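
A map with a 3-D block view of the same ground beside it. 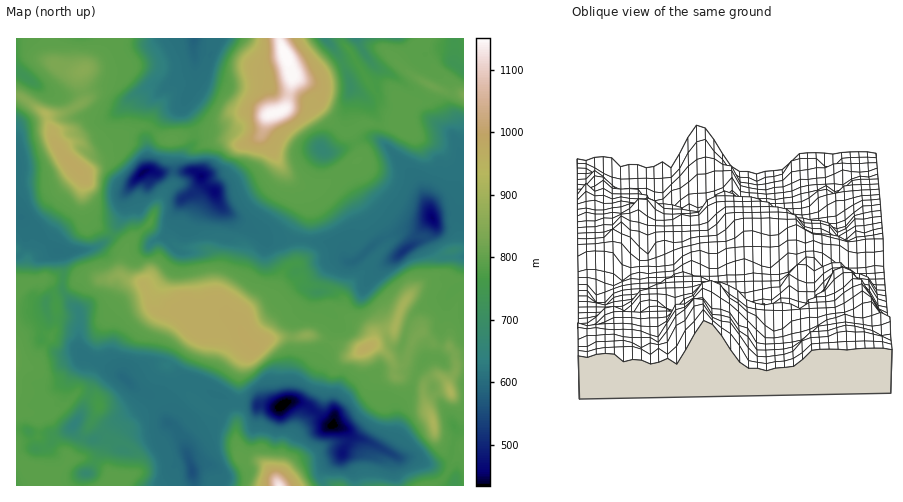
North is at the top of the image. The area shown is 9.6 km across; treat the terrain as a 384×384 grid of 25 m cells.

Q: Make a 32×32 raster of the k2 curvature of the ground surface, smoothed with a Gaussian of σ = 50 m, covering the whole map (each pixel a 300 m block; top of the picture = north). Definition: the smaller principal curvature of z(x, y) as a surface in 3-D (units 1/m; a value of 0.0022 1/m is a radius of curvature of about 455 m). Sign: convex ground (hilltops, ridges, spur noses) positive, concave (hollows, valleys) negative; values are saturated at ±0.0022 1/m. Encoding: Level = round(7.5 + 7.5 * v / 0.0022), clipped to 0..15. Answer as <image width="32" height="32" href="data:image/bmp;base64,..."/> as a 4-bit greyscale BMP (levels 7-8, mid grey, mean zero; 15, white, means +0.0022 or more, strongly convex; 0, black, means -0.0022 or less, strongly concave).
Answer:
<image width="32" height="32" href="data:image/bmp;base64,Qk12AgAAAAAAAHYAAAAoAAAAIAAAACAAAAABAAQAAAAAAAACAAATCwAAEwsAABAAAAAAAAAAAAAAABEREQAiIiIAMzMzAERERABVVVUAZmZmAHd3dwCIiIgAmZmZAKqqqgC7u7sAzMzMAN3d3QDu7u4A////AHd2AniFVzdgJYVgRDMhZ2OHd1KHh0g3NUV2U0N3dDA2ZFl1VFRmVxlkNmVRZRQjZ2ZDI2dldncZFCJSMxR1KDZXcxdHdmZ3RTY2hEFjMWc2d3gXhWd3d3QwEiEUSIZYBGd3doR3d3diNDAnQmd2RTVndnU2d3diF2FlNFR3Z0VjaGU1d3dhJVWFJGh0IlZVNmdDVEMiJVVXiDVnZLdEdmd2hSZVhkSId4iSdWNYIndmd2YYh0R3h3d1NEV3RlRnd3dGFXZJiHd3lFd3d0ZHJnd2QVVkV3h3iFJ3Y2kEZmV3d4KGdXlDV4M3h2ZkQUZmd1Rjl2cnNVVGhGZ0RXcUh3Y0QgFWUIATdkNGhHdXQDMiZ3NCB3AGZURndCR3dnYVVnY0iGJoF3d2d2NFNXd3UxdyZ2dTJTV3QnM2iIVWeHBXRYRDI3NBNwg2h3iHZGdiZzZTmSIDeVImOGV3d3c3Znc1F4k0AAAAQUNFZneJVWZ3JUdCWEJDZDY0gmMliCI0VxWHVHhxqFdId1MyVWIGqFYmlVV4dmdnREQjQld1eIZFRWI2ZXdBFlhLiDcWhndzY3QkdnJEVlJVZEYXYWV4d2ViZmZ3NGdyYlYWZIBHhmd2FneIZ4R3dESHKIRwdDZ2dIeHd2eFZ2YnlFhGIlF3d1R3Zmd3Q2dXJENmRAgZhYd1"/>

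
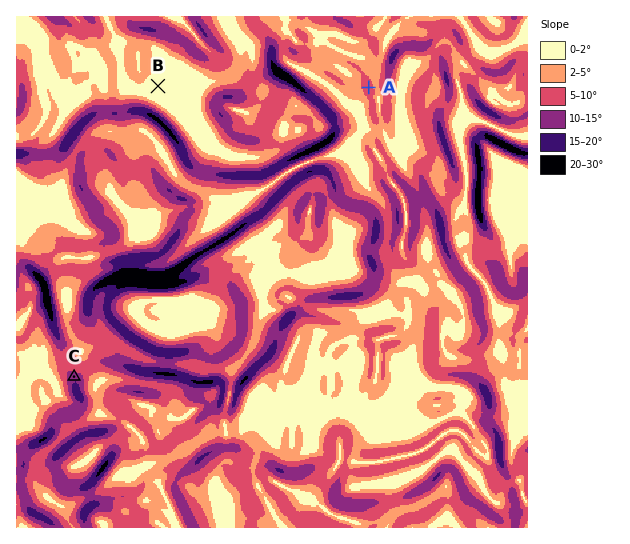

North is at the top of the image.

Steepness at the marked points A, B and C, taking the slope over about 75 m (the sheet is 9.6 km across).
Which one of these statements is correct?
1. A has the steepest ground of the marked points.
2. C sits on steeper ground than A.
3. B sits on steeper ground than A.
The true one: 2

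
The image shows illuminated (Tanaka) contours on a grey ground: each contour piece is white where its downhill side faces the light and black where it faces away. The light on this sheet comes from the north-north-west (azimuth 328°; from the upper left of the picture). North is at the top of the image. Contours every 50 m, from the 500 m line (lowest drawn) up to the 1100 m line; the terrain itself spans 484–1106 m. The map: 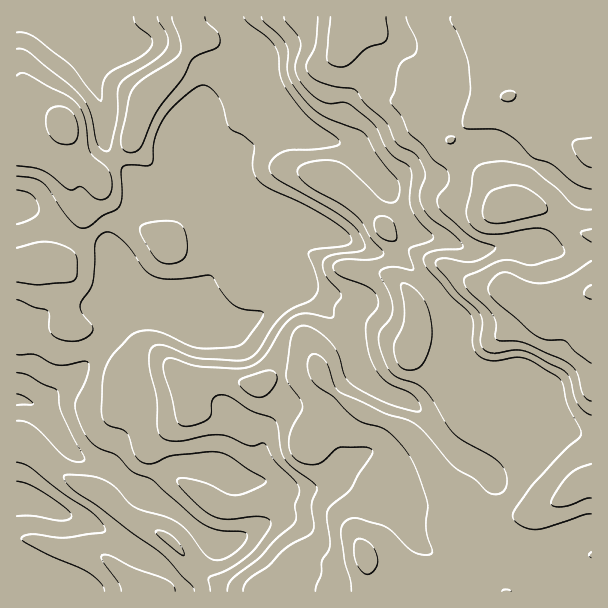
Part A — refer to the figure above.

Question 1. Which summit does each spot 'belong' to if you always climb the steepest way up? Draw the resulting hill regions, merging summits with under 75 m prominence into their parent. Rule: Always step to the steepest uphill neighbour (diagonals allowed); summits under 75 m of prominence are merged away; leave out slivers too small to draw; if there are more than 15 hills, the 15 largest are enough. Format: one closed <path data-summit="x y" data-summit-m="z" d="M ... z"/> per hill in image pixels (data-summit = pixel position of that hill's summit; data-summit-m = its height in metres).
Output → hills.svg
<path data-summit="591 293" data-summit-m="1106" d="M591 16l-542 1 26 9 25 16-6 18-2 17 12 36 0 30 8 13 30 33 0 5-27 36-6 15 1 7-9-8-30-9-39-25-12-2-4 2 1 382 575-1z"/><path data-summit="66 125" data-summit-m="824" d="M48 16l-32 1 0 192 16 1 39 25 30 9 9 8-1-7 6-15 21-26 6-10 0-5-30-33-8-13 0-30-12-36 2-17 6-18-13-10z"/><path data-summit="414 345" data-summit-m="949" d="M357 244l-2 1 5 4 1 6-1 17-6 18-7 6-23-2-48-20-8-1 28 11 13 10 37 36 14 42 17 16 10 6 15 4 15 10 28 33 11 10 14-22 4-10-29-68-1-43-12-20-27-26-16-8-21-4z"/>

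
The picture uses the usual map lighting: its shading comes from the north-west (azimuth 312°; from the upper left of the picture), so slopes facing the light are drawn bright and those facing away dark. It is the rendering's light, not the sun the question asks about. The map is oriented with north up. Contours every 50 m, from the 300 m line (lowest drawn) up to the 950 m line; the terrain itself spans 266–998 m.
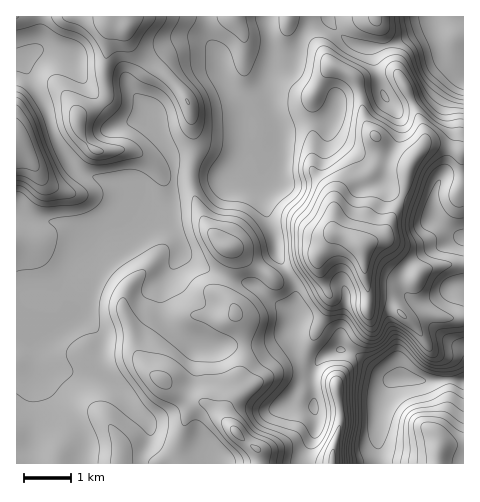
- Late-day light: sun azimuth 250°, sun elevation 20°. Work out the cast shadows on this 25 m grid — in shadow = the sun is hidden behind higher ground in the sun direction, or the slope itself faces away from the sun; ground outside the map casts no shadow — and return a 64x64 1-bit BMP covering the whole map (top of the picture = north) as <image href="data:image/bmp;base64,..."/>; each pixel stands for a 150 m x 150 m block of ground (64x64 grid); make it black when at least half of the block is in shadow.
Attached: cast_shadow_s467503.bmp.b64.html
<image width="64" height="64" href="data:image/bmp;base64,Qk0+AgAAAAAAAD4AAAAoAAAAQAAAAEAAAAABAAEAAAAAAAACAAATCwAAEwsAAAIAAAAAAAAA////AAAAAAAAAAAAAAPAAAAAAAAAA+AAAAAAAAQD+AAAAAAADAP4AAAAAADwA/gAAAAAAPgB+AAAAAAA+AH4AAAAAABwAfwAAAAAAAAB/AAAAAAAAAH8AAAAAAAAA/wAAAAAAAAD/AAAAAAAAAP8AAAAAAAAAfwAAAAAAAAA+AAAAAAAAAAAAAAAAAAAAAAMAAAAAAAAABwAAAAAAAAMGAAAAAAAAAwAAAAAAAAAGAAAAAAAAAAYAAAAAAAAABgAAAAAAAAAGAAAAAAAAAAYAAAAAAAAABgAAAAAAAAAGAAAAAAAAAA4AAAAAAAAABgAAAAAAAAAAAAAAAAAEAAAAAAAAAAQAAGAAAAAADAAA+AAAAAAAAAD4AAAAAAAAAPwAAAAAAAAAeAAAAAAAAAB4AAAAAAAAADgAAAAAAAAAGAAAAAAAAAAYAAAAAAAAABwBwAAAAAAAHAPAAAAAAAAAB8AAAAAAAAAHgAAAAAAAAAeAAAAAAAAADwAAAAAAAAAPAAAAAAAAAg4AAAAAAAOHHgAAAAAABw8eAAAIAAAODxwAAAwAAA4eGAAAHAAADB+AAAAcAAAMP4AAABAAAAA/gAAAAAAAAH+AAAAAAAAQf4AAAAAAAHB/AAAAAAAB4D4AAAAAAAGAPAAAAAAAAAA4AAAAAAAAAGAAAAAAAAAA4AAAAAAAAAHwA=="/>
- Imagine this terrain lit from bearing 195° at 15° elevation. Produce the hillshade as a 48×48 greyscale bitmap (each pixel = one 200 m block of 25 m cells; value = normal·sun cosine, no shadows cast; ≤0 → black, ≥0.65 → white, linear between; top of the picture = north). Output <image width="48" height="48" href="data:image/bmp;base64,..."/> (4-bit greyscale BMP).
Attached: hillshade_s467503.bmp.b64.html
<image width="48" height="48" href="data:image/bmp;base64,Qk32BAAAAAAAAHYAAAAoAAAAMAAAADAAAAABAAQAAAAAAIAEAAATCwAAEwsAABAAAAAAAAAAAAAAABEREQAiIiIAMzMzAERERABVVVUAZmZmAHd3dwCIiIgAmZmZAKqqqgC7u7sAzMzMAN3d3QDu7u4A////AGZmZmZmZmVFZmZni8llVVRFIBNWZnh2ZmZmZmZ3ZlVFZ2ZovbcyNEMzMSNWZ4h2ZWZmVmeIZURFZ3aK3XAAAjIiNDRWZ4h1Q2ZmVmeHVDRWZ3istgAAACNDRERWZ4dCEGZmZmeGQzV3d4mpUAAAASNVQiRWZUIAAFVmZmdkM0eamImFMRMzM0V4URNVUwAAEVVmZmVDNGm8qHdUNFeHZWaKcRNVUgAAEVZmZlVERpvLl1RERWiZh2eaYiRVQxEREGZmZlVVaLyoZURERVZ3h2aHMjVVVERVM2ZmZmZmirp1RDRERUM0VmZSADVmZovtumZmZmZmipZDMiIiMzMiNFZAADeYic//y2ZmZmZmeHQzISMzREQyJGdiAmvbrP/5d2ZmZmZmd2RDI0VWZlVDNWeHZ7/9z/90V2ZmZlVmd2QzNWeImHZURWeIit/r7/o2m2ZmZmVnmFQ0V4iJmXZlVmZ5rO+5/8VqzGZmZmZol0REZ3d3h2VFZnec3u2J7FR4h2ZmZmZnhkRFVlZmZUMkZ3nO3blnhDVTM2ZmZmZmVERVVFZmUxE3iIvcmYdVVGZCM2ZmZmZmRFVURFVkMRN6l63HaKhEVohVVWZmZmZlQ0ZVREQzNGiYV87HerlFZ4d3h3d2ZmZmUzVVVURGiZlyKe65rLhXd1VomXd2ZmZmVDNFVVaKupcwStyZvbd5mFIjVXdmZmZmZVRFZmi7qGQiaqh5vKeKqFIREWZmZmZmZmVVVoq5ZEMkiYZ5mWRodSIzM1VVZmZmZmZVVoqEIhEmmXZnZSI0MQE0VlVmZmZmZmZmZ4hBAAAmh1RFQhEiIiNFiWeIiId2ZmZmZ4YQAAE2ZCJEMhIhJFVnq3nMu6l2ZmZmZ3QAABJFQhNEIRIiJWZ4qqzcuoZmZmZnd2MBIzRVQiRDESIjRnZ3iO7JdCNFZmZ3d2MkVVVlVWZBEkREZ3Z2Z+2VIBRnd3eHZlRFZmZmZ5gxE1Zmd3d3Z8piAVm7qZmGZmZmZmZmZ4YhJFVndniamYcwBZzcuqhlVmd3ZmZmZ2QiI1ZnZWiqqWQAOcuGZ2REZ3d2ZmZmZ1MzM1eHU0aIhkIBa8cgEiJFeJdlZmZmZ2RERGiFMSREMzEDi5UzIiRWeZhVVmZmZ2VFVXYwACMAAhAEmXVnZVVmeadUVmZmeHZmZmMAAkEAAAAWh1Roh2ZnipVEVmZmeIh2ZmIAFlAAAAAnhjJHdmZ4qmMkVmZmd4iGd2ICaVAAAABYdBJXVGibuCAkVmZmZmd3iXImqjAAAANnUiR3RYq7lAAkV3ZmZUVpqnNZtwAAADVlMjaHV6qoUQJFZ3ZmZVV6qDFYcQAANFZURFeHeql1MjRWd3dmZWZ3QAA1IAATVmZlVniImqdkNEVWeHdmZmZSAAAyAAE1Z3dmeJqpmpdURFVniHZmd3YwADVlEAFGd4iIq7y5mYdmVVZ4mXVWiGUgJoq5UQJGd6mavMuoh3d3ZmeJmGRWiGQzaKu4UiNWZqmbzLqHdniHd3d4h1NWh2RFeJqWMiRmZQ=="/>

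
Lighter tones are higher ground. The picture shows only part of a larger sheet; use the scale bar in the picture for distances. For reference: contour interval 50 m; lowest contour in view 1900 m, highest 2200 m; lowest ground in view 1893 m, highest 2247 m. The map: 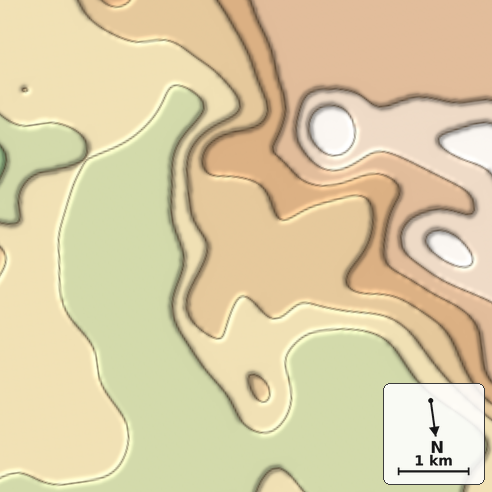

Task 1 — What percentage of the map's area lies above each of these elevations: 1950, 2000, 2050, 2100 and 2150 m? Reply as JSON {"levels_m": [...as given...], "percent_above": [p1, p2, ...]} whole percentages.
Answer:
{"levels_m": [1950, 2000, 2050, 2100, 2150], "percent_above": [72, 44, 29, 22, 9]}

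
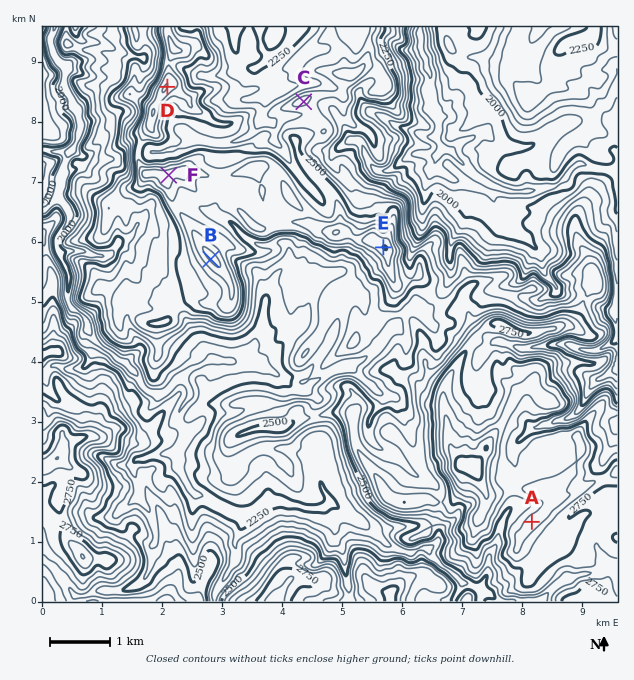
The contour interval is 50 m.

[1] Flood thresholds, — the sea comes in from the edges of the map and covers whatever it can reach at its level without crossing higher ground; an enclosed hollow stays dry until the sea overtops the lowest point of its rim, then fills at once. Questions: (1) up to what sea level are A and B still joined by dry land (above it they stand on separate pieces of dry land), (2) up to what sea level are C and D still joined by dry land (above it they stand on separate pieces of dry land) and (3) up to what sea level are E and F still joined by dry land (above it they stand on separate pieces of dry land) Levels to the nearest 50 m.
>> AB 2450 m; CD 2400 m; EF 2600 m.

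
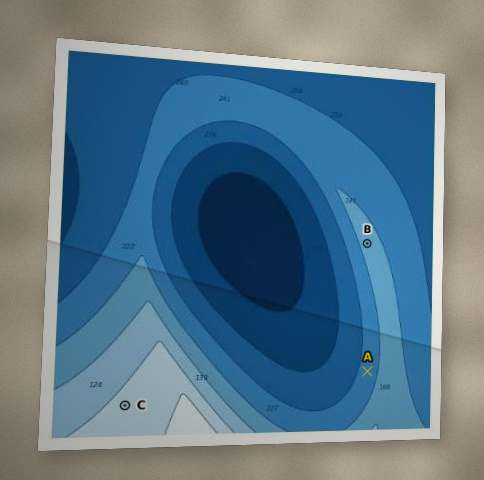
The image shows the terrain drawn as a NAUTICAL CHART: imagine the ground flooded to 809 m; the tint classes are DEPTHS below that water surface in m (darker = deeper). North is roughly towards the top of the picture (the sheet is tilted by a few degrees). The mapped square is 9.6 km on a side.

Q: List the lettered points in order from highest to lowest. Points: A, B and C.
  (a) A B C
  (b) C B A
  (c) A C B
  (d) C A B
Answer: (b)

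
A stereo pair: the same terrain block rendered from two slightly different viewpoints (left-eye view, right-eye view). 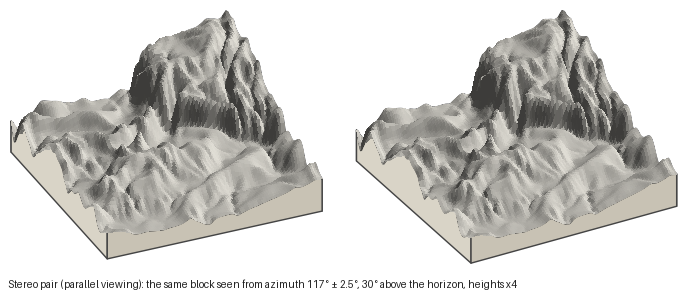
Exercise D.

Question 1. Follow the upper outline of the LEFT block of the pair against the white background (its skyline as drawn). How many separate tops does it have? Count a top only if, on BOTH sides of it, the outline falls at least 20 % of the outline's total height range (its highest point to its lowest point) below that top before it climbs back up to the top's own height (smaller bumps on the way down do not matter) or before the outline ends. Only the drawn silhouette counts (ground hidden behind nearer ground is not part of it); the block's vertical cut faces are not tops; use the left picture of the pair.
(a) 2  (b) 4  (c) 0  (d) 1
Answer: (d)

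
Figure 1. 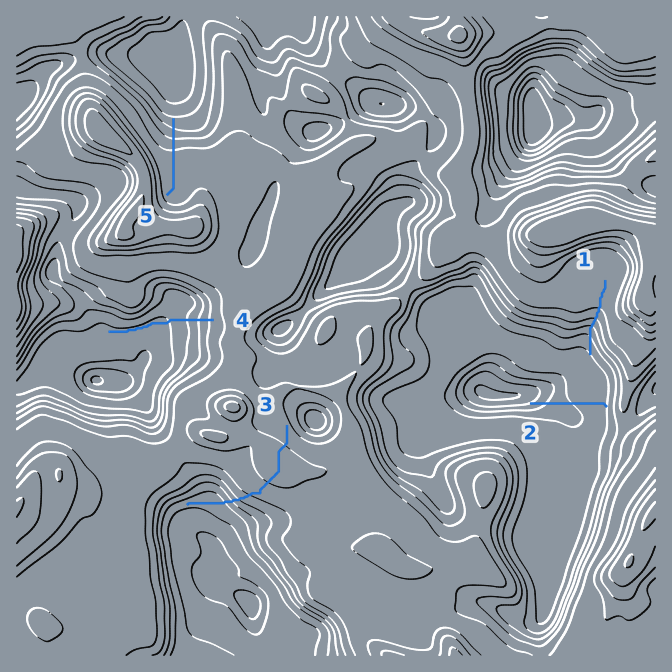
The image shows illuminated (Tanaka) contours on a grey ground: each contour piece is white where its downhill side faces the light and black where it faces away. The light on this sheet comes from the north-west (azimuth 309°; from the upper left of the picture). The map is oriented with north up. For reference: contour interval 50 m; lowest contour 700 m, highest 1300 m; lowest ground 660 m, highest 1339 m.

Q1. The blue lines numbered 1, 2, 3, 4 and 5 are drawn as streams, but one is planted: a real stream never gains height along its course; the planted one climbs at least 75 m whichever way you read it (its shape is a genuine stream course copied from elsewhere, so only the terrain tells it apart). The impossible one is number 3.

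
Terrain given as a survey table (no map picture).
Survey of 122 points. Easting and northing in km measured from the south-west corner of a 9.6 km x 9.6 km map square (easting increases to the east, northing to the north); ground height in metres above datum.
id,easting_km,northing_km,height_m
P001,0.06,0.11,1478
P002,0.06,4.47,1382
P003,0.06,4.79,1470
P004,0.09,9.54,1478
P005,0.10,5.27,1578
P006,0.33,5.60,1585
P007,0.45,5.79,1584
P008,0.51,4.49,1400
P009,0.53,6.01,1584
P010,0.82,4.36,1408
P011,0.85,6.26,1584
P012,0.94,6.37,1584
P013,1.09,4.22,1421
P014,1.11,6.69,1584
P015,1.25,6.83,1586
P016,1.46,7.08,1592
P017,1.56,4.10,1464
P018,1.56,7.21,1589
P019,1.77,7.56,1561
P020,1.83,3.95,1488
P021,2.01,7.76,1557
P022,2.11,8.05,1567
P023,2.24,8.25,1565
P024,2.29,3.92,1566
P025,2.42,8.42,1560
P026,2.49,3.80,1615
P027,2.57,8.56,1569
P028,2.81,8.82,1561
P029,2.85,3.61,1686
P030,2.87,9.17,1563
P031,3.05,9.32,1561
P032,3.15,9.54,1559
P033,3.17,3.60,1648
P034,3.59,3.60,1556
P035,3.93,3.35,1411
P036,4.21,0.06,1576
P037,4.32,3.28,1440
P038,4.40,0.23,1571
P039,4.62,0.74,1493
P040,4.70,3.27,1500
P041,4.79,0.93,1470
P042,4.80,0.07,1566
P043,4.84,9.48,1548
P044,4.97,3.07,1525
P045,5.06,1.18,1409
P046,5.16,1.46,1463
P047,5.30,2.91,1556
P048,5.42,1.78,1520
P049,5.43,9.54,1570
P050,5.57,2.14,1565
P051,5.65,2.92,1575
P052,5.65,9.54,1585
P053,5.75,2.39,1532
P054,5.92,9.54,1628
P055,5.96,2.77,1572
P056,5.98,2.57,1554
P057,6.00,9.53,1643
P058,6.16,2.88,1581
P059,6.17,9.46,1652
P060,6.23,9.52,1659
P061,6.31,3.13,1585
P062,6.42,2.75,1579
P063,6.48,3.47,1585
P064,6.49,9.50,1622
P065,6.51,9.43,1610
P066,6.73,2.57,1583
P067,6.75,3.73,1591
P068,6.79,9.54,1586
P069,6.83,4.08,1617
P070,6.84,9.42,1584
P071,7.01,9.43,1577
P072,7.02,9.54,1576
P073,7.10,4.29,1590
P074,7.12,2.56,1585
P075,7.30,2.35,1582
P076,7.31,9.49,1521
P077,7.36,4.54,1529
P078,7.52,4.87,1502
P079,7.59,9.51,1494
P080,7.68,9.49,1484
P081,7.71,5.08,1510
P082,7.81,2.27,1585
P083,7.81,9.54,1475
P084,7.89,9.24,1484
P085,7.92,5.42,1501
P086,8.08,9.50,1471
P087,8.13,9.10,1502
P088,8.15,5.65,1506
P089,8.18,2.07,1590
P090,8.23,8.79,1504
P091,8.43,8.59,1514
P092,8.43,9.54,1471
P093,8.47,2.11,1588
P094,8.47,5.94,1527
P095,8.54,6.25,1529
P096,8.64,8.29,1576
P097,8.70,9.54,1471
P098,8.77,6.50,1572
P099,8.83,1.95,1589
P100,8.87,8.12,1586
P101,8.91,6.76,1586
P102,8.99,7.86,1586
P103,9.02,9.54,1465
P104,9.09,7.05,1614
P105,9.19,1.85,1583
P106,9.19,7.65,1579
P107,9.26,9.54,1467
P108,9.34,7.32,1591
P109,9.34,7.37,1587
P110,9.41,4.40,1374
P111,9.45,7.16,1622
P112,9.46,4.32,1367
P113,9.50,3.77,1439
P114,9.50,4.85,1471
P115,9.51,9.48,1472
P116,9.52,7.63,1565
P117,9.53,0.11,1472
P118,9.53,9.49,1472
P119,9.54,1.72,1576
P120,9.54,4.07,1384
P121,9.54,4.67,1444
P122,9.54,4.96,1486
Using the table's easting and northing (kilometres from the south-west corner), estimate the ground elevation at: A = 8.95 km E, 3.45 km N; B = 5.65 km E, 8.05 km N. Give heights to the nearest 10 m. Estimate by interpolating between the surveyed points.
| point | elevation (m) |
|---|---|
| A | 1480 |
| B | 1510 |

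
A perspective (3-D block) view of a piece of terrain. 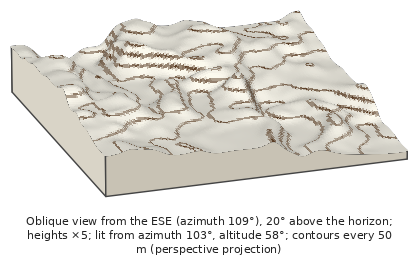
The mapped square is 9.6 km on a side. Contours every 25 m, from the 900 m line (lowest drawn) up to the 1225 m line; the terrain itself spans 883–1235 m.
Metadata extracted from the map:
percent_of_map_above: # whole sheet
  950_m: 91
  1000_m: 83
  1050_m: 58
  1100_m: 36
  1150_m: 17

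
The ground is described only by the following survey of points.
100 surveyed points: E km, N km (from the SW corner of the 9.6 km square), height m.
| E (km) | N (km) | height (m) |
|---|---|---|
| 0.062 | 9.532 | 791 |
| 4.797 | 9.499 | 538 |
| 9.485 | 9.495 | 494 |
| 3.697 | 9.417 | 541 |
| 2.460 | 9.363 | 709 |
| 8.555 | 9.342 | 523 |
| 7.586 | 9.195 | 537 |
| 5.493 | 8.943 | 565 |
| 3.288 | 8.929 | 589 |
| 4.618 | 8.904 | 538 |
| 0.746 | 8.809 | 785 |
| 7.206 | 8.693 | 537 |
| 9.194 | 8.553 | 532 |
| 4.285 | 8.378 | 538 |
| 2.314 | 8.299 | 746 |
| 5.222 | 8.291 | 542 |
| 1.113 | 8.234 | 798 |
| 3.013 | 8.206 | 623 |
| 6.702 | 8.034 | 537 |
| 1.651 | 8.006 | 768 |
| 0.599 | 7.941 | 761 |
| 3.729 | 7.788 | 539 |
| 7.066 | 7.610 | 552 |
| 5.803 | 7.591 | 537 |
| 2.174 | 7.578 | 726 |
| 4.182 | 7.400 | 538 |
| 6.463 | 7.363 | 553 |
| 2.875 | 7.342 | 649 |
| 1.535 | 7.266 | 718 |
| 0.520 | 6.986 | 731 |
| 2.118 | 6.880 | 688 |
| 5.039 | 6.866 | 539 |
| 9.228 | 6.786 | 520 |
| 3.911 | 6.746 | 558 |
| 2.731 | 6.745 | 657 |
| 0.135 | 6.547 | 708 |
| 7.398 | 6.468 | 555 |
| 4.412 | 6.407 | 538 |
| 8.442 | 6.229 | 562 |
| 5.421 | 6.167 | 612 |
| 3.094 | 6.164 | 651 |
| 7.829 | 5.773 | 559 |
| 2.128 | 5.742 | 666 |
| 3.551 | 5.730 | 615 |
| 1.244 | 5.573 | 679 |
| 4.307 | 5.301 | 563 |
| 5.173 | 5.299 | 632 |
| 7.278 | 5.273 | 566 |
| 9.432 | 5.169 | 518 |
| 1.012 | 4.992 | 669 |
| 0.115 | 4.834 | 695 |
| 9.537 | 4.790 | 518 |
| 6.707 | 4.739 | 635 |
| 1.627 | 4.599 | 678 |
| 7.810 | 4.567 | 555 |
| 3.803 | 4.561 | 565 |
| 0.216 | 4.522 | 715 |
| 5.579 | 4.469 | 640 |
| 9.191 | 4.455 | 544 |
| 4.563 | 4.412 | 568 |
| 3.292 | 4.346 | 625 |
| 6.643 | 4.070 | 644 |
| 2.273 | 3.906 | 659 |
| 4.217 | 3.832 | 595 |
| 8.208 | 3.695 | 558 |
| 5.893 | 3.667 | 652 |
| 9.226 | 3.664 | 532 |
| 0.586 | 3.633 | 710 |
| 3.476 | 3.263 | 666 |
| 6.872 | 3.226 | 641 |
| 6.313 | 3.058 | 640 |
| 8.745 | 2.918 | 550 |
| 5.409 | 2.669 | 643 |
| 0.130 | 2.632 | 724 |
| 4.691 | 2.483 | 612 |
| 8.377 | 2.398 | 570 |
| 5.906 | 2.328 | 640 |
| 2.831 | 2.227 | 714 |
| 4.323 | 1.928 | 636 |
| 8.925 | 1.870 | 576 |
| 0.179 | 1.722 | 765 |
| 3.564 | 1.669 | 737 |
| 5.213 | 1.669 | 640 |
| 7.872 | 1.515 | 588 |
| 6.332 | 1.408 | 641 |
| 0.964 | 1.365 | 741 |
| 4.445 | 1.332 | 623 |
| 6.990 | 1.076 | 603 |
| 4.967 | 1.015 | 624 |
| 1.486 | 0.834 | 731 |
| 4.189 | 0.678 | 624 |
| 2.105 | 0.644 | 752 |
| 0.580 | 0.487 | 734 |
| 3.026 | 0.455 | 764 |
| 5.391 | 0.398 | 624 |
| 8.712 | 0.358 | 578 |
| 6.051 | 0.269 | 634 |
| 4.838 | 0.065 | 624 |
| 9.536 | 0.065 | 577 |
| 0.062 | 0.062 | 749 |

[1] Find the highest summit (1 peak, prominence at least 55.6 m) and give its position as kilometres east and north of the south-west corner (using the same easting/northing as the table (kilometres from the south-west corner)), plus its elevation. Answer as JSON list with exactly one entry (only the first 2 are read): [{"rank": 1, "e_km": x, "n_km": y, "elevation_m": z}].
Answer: [{"rank": 1, "e_km": 1.11, "n_km": 8.09, "elevation_m": 799}]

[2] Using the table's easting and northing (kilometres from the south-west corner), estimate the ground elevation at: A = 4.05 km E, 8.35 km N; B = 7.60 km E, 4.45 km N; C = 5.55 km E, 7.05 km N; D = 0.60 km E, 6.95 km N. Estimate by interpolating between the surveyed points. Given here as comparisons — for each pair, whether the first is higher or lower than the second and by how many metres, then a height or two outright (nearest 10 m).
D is higher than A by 190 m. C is lower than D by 180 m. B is lower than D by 170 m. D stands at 730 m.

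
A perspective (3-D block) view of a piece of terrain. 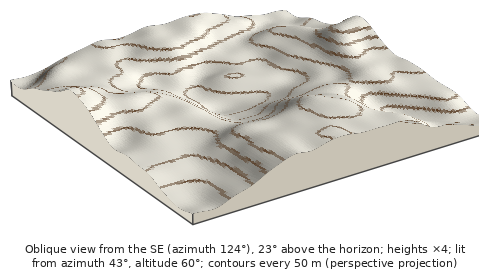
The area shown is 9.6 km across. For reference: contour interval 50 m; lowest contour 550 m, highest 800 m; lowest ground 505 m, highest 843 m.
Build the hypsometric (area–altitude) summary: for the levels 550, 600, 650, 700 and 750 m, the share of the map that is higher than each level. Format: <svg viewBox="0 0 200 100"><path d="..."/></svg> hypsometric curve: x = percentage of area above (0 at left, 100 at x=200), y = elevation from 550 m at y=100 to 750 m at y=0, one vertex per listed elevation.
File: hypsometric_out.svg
<svg viewBox="0 0 200 100"><path d="M185 100l-31-25-49-25-54-25-40-25"/></svg>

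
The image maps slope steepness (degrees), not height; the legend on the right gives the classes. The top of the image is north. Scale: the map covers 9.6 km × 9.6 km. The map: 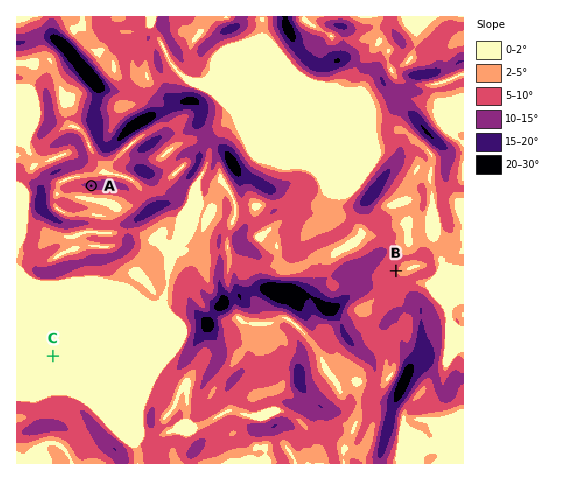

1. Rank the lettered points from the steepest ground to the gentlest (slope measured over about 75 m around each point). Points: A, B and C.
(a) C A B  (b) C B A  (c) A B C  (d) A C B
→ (c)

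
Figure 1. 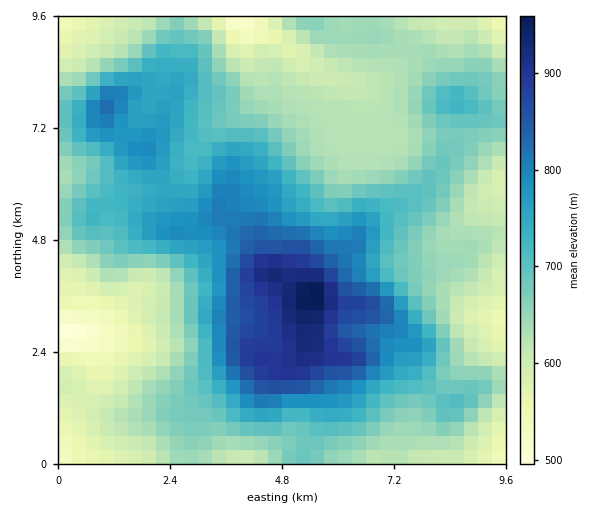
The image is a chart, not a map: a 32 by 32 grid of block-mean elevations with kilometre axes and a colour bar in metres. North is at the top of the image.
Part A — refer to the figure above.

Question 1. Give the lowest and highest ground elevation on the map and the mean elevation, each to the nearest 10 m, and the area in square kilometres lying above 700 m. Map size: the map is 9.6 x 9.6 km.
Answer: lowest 490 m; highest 970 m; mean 690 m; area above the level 36.5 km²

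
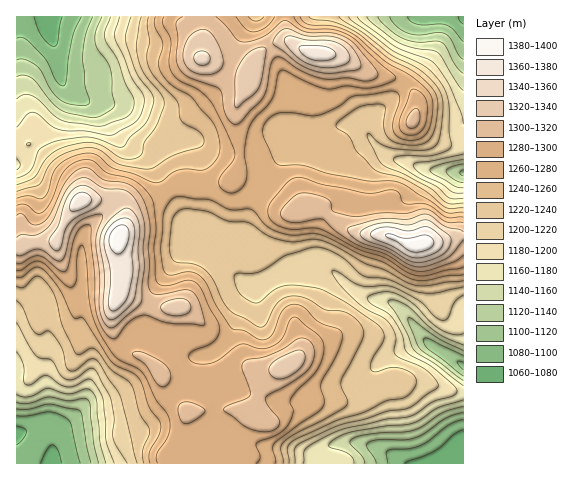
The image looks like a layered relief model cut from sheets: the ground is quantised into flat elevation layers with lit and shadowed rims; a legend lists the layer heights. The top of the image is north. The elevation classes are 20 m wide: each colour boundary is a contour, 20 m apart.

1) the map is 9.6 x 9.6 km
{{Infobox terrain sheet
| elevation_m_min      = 1070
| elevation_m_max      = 1395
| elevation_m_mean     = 1240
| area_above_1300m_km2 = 16.4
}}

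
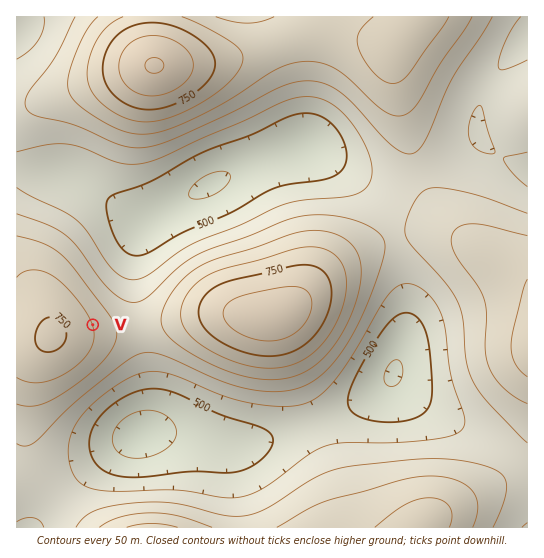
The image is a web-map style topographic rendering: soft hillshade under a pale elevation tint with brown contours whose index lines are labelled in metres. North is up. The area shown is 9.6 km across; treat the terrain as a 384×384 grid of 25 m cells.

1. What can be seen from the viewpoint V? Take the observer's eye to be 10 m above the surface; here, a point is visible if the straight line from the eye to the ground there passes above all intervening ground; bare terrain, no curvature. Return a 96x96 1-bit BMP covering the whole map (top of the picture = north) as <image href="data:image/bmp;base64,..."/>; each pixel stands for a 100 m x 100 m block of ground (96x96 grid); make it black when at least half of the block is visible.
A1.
<image width="96" height="96" href="data:image/bmp;base64,Qk2+BAAAAAAAAD4AAAAoAAAAYAAAAGAAAAABAAEAAAAAAIAEAAATCwAAEwsAAAIAAAAAAAAA////AAAAAAAAA//////////wAAAAAf/////////4AAAAAf/////////8AAAAAP/////////+AAAAAH//////////AAAAAB//////////gAAAAA//////////gAAAAAP/////////wAAAAAD/////////8AAAAAB/////////+AAAAAAf//////////8AAAAP//////////8AAAAH//////////8AAAAH//////////AAAAAD/////////gAAAAAD////////AAAAAAAB//////+AAAAAAAAB/////8AAAAAAAAAB////+AAAAAAAAAAB////gAAAAAAAAAAB///wAAAAAAAAAAAB//+AAAAAAAAAAAAB//wAAAAAAAAAAAAD//AAAAAAAAAAAAAD/+AAAAAAAAAAAAAH/+AAAAAAAAAAAAAP/+AAAAAAAAAAAAAP/+AAAAAAAAAAAAAf/+AAAAAAAAAAAAA//+AAAAAAAAAAAAB//+AAAAAAAAAAAAH///AAAAAAAAAAAAP///AAAAAAAAAAAAf///AAAAAAAAAAAB////AAAAAAAAAAD/////AAAAAAAAAAH/////AAAAAAAAAAH/////AAAAAAAAAAP/////AAAAAAAAAAP////+AAAAAAAAAAH////+AAAAAAAAAAH////8AAAAAAAAAAHH///4AAAAAAAAAAAD///wAAAAAAAAAAAD///wAAAAAAAAAAAB///gAAAAAAAAAAAB///AAAAAAAAAAAAA///AAAAAAAAAAAAA//+AAAAAAAAAAAAA//+AAAAAAAAAAAAA//8AAAAAAAAAAAAB//8AAAAAAAAAAAAB//8AAAAAAAAAAAAH//8AAAAAAAAAAAAf//8AAAAAAAAAAAA///+AAAAAAAAAAAB////AAAAAAAAAAAB////4AAAAAAAAAAD/////4AAAAAAAAAD//////AAAAAAAAAD//////AAAAAAAAAH//////AAAAAAAAAH//////AAAAAAAAAP//////AAAAAAAAAP//////AAAAAAAAAf//////AAAAAAAAA///////gAAAAAAAB///////wA/4AAAAD///////8H//gAAAP///////////wAAAf///////////wAAB////////////wAAD////////////gAAD////////////gAAD////////////gAAD////////////gAAD////////////AAAD////////////AAA/////////////AAA/////////////AAA8////////////AAAcH//////////+AAAcB//////////+AAAMAP/////////+AAAEAD/////////+AAAAAA//8Af////+AAAAAAD4AAB////8AAAAAAAAAAA////8AAAAAAAAAAAP///8AAAAAAAAAAAH///8AAAAAAAAAAAD///8AAAAAAAAAAAB///+AAAAAAAAAAAAf//+AAAAAAAAAAAAP//+AAAAAAAAAAAAA//+AAAAAAAAAAAAAAAOAAAA="/>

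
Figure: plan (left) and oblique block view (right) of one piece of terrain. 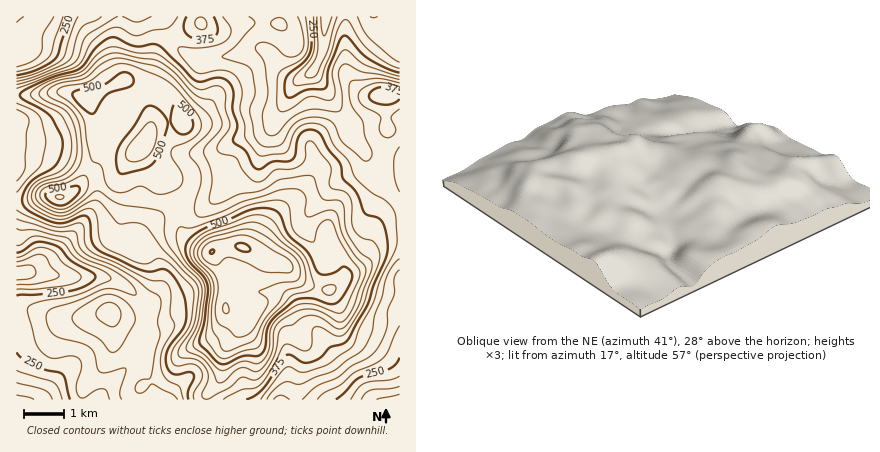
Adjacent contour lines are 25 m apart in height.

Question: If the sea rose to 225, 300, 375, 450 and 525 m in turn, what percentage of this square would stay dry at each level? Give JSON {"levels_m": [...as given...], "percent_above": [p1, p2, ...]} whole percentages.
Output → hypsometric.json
{"levels_m": [225, 300, 375, 450, 525], "percent_above": [94, 80, 50, 28, 8]}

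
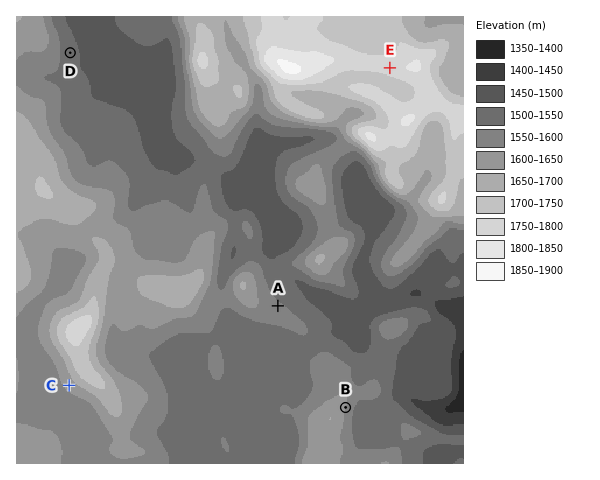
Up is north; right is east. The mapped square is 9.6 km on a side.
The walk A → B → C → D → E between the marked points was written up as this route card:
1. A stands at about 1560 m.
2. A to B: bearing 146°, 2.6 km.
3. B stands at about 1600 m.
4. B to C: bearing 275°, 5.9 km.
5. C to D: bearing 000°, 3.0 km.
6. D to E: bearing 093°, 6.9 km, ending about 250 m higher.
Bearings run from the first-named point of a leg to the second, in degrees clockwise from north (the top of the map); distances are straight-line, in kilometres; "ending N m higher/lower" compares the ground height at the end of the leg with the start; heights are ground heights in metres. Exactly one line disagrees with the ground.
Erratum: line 5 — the distance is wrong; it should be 7.1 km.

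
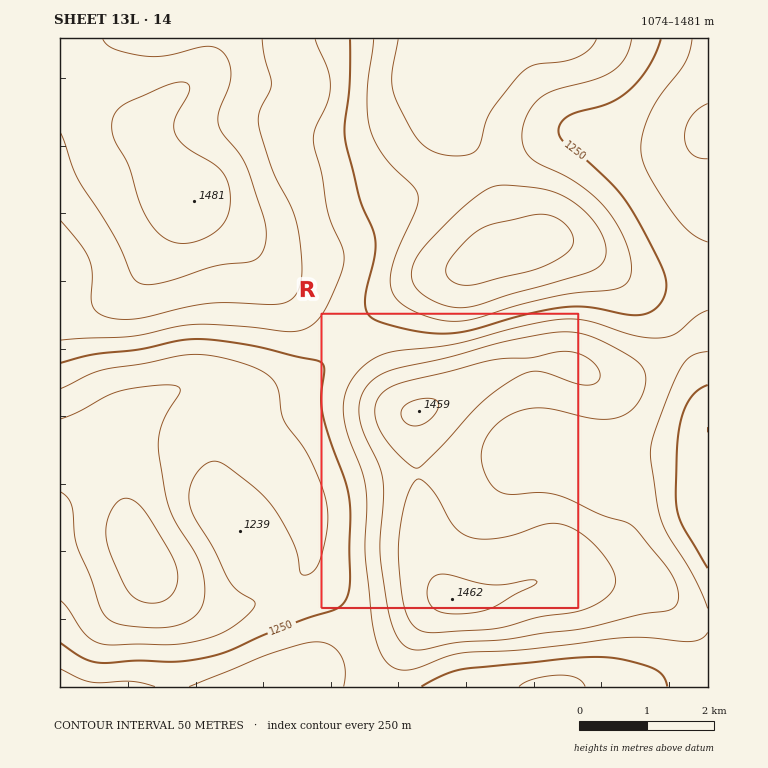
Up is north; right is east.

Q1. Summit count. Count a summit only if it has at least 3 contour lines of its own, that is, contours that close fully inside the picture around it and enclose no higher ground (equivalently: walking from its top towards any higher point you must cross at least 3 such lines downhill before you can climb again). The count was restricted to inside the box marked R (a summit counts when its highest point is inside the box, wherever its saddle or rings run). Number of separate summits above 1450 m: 1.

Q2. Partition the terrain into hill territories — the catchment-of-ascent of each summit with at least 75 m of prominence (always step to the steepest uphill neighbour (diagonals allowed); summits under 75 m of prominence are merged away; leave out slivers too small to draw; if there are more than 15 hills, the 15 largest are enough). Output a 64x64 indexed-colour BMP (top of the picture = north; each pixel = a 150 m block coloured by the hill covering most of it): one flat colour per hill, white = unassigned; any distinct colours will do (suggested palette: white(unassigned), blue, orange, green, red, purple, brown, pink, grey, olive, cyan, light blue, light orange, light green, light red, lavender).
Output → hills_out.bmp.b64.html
<image width="64" height="64" href="data:image/bmp;base64,Qk12CAAAAAAAAHYAAAAoAAAAQAAAAEAAAAABAAQAAAAAAAAIAAATCwAAEwsAABAAAAAAAAAA////ALR3HwAOf/8ALKAsACgn1gC9Z5QAS1aMAMJ34wB/f38AIr28AM++FwDox64AeLv/AIrfmACWmP8A1bDFABEREREREREREREREREREREREREREhERERERERERERERERERERERERERERERERERERERERERERERERERERERERERERERERERERERERERERERERERERERERERERERERERERERERERERERERERERERERERERERERERERERERERERERERERERERERERERERERERERERERERERERERERERERERERERERERERERERERERERERERERERERERERERERERERERERERERERERERERERERERERERERERERERERERERERERERERERERERERERERERERERERERERERERERERERERERERERERERERIiIiEREREREREREREREREREREREREREREREREREREiIiIiIiEREREREREREREREREREREREREREREREREREiIiIiIiIhEREREREREREREREREREREREREREREREREiIiIiIiIiIREREREREREREREREREREREREREREREREiIiIiIiIiIiERERERERERERERERERERERERERERERESIiIiIiIiIiIRERERERERERERERERERERERERERERESIiIiIiIiIiIhERERERERERERERERERERERERERERERIiIiIiIiIiIiEREREREREREREREREREREREREREREREiIiIiIiIiIiERERERERERERERERERERERERERERERESIiIiIiIiIiIRERERERERERERERERERERERERERERESIiIiIiIiIiIhERERERERERERERERERERERERERERERIiIiIiIiIiIhEREREREREREREREREREREREREREREREiIiIiIiIiIiEREREREREREREREREREREREREREREREiIiIiIiIiIiERERERERERERERERERERERERERERERESIiIiIiIiIiEREREREREREREREREREREREREREREiIiIiIiIiIiIiERERERERERERERERERERERERERERESIiIiIiIiIiIiERERERERERERERERERERERERERERERIiIiIiIiIiIiIREREREREREREREREREREREREREREREiIiIiIiIiIiIhERERERERERERERERERERERERERERESIiIiIiIiIiIhERERERERERERERERERERERERERERERIiIiIiIiIiIiEREREREREREREREREREREREREREREREiIiIiIiIiIiIiIhERERERERERERERERERERERERERESIiIiIiIiIiIiIiIhERERERERERERERERERERERERERIiIiIiIiIiIiIiIiIREREREREREREREREREREREREREiIiIiIiIiIiIiIiIiIRERERERERERERERERERERERESIiIiIiIiIiIiIiIiIiERERERERERERERERERERERERIiIiIiIiIiIiIiIiIiIhEREREREREREREREREREREREiIiIiIiIiIiIiIiIiIiERERERERERERERERERERERESIiIiIiIiIiIiIiIiIiIhERERERERERERERERERERERIiIiIiIiIiIiIiIiIiIiIhEREREREREREREREREREREiIiIiIiIiIiIiIiIiIiIiIRERERERERERERERERERESIiIiIiIiIiIiIiIiIiIiIiIRERERERERERERERERERIiIiIiIiIiIiIiIiIiIiIiIiIRERERERERERETMzMzMiIiIiIiIiIiIiIiIiIiIiIiIiIhEREREREREzMzMzMyIiIiIiIiIiIiIiIiIiIiIiIiIiIhEREREREzMzMzMzIiIiIiIiIiIiIiIiIiIiIiIiIiIiIjMRERMzMzMzMzMiIiIiIiIiIiIiIiIiIiIiIiIiIiIiMzMzMzMzMzMzMyIiIiIiIiIiIiIiIiIiIiIiIiIiIiIzMzMzMzMzMzMzIiIiIiIiIiIiIiIiIiIiIiIiIiIiIzMzMzMzMzMzMzMiIiIiIiIiIiIiIiIiIiIiIiIiIiIjMzMzMzMzMzMzMyIiIiIiIiIiIiIiIiIiIiIiIiIiIiMzMzMzMzMzMzMzIiIiIiIiIiIiIiIiIiIiIiIiIiIiIzMzMzMzMzMzMzMiIiIiIiIiIiIiIiIiIiIiIiIiIiIzMzMzMzMzMzMzMyIiIiIiIiIiIiIiIiIiIiIiIiIiIjMzMzMzMzMzMzMzIiIiIiIiIiIiIiIiIiIiIiIiIiIjMzMzMzMzMzMzMzMiIiIiIiIiIiIiIiIiIiIiIiIiIjMzMzMzMzMzMzMzMyIiIiIiIiIiIiIiIiIiIiIiIiIjMzMzMzMzMzMzMzMzIiIiIiIiIiIiIiIiIiIiIiIiIiMzMzMzMzMzMzMzMzMiIiIiIiIiIiIiIiIiIiIiIiIiMzMzMzMzMzMzMzMzMyIiIiIiIiIiIiIiIiIiIiIiIiIzMzMzMzMzMzMzMzMzIiIiIiIiIiIiIiIiIiIiIiIiIjMzMzMzMzMzMzMzMzMiIiIiIiIiIiIiIiIiIiIiIiIiMzMzMzMzMzMzMzMzMyIiIiIiIiIiIiIiIiIiIiIiIiIjMzMzMzMzMzMzMzMzIiIiIiIiIiIiIiIiIiIiIiIiIiIzMzMzMzMzMzMzMzMiIiIiIiIiIiIiIiIiIiIiIiIiIjMzMzMzMzMzMzMzMyIiIiIiIiIiIiIiIiIiIiIiIiIiMzMzMzMzMzMzMzMz"/>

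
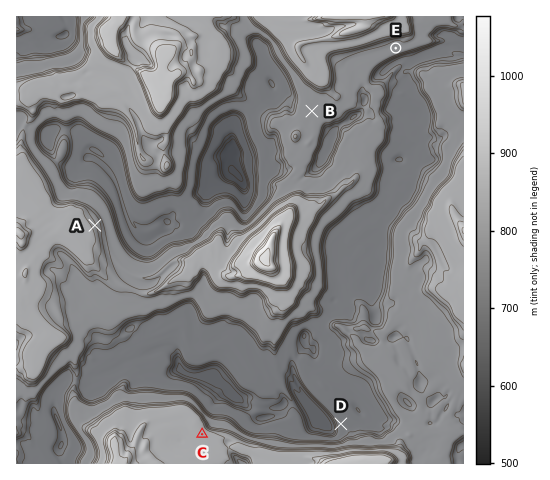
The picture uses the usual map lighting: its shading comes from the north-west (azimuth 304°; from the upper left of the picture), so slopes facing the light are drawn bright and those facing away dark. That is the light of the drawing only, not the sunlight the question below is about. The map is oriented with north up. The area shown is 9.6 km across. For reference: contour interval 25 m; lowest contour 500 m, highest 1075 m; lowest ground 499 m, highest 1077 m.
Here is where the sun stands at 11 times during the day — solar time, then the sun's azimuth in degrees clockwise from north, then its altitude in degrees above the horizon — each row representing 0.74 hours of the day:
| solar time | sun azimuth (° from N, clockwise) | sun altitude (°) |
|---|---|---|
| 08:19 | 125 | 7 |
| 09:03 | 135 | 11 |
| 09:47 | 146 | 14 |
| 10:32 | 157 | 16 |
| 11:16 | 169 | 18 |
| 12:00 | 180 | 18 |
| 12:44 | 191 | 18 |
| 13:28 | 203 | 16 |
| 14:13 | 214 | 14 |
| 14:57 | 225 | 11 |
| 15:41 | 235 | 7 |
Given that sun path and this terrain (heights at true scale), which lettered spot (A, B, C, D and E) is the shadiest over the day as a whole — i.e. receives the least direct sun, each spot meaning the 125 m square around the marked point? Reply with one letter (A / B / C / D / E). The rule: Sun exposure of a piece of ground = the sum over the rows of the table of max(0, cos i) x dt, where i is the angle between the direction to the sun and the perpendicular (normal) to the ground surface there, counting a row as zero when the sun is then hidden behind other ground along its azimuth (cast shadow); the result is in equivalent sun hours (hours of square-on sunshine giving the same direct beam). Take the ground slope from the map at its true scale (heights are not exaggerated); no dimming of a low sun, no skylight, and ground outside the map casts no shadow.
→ D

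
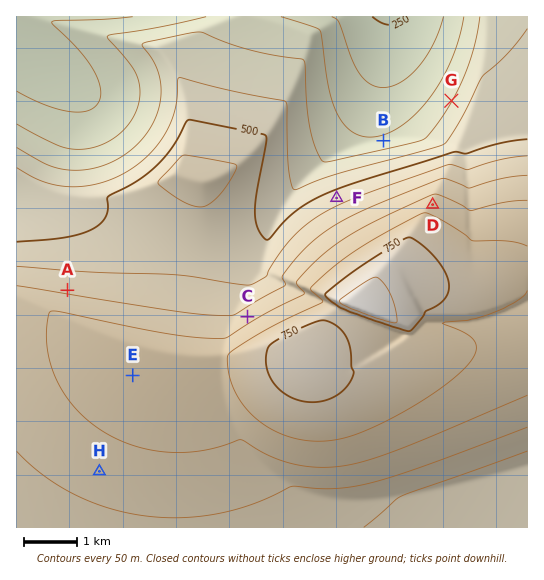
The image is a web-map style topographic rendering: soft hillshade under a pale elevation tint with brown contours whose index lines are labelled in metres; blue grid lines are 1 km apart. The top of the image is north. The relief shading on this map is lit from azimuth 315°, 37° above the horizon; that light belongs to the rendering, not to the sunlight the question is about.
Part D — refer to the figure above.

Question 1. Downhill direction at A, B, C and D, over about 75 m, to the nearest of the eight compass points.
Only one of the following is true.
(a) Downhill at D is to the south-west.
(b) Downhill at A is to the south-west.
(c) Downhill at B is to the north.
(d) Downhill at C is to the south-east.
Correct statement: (c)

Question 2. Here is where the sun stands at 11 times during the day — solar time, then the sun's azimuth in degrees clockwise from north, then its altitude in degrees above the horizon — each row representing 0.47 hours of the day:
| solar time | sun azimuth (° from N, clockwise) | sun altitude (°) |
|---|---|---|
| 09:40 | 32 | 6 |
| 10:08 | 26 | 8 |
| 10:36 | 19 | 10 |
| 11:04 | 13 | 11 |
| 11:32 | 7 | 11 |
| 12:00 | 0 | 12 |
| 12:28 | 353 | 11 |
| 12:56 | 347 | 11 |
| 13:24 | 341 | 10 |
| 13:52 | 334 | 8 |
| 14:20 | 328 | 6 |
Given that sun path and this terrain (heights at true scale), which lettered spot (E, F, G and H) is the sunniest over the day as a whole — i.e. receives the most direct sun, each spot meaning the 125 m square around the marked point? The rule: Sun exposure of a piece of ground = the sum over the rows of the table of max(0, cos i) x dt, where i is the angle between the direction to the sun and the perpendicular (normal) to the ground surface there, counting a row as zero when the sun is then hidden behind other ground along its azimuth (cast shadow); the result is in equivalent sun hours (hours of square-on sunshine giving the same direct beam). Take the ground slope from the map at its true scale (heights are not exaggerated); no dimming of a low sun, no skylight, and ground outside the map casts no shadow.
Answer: F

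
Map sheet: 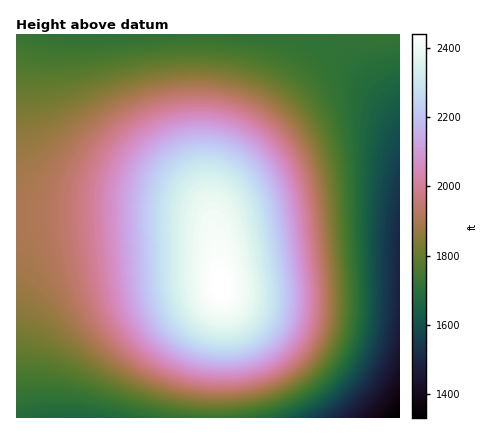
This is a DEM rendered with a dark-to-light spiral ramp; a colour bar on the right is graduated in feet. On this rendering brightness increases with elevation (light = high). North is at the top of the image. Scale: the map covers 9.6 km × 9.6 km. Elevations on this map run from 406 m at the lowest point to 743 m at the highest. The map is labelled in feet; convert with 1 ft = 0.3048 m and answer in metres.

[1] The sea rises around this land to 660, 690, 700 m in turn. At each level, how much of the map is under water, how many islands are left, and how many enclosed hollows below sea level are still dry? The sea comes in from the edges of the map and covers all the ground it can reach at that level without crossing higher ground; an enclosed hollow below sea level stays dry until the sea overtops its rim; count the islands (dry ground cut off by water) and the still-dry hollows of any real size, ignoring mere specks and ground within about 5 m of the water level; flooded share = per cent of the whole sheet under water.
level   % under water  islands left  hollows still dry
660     80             1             0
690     87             1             0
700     89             1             0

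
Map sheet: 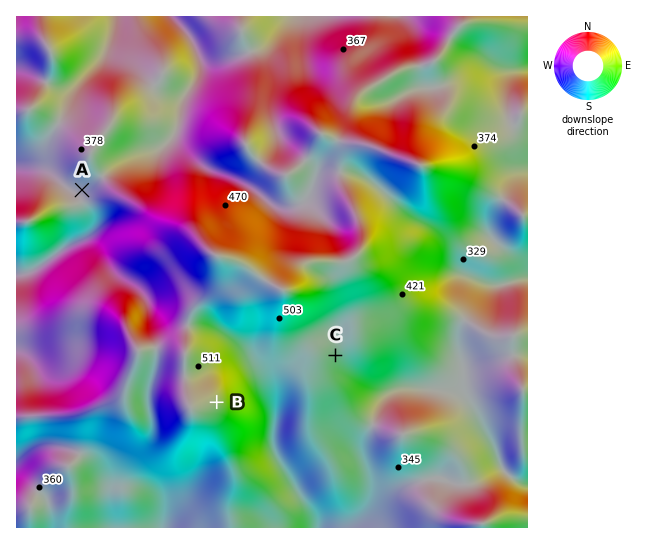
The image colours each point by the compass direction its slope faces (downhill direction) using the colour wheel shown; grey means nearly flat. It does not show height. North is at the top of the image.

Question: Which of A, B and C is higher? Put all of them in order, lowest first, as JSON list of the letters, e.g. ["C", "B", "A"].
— ["A", "C", "B"]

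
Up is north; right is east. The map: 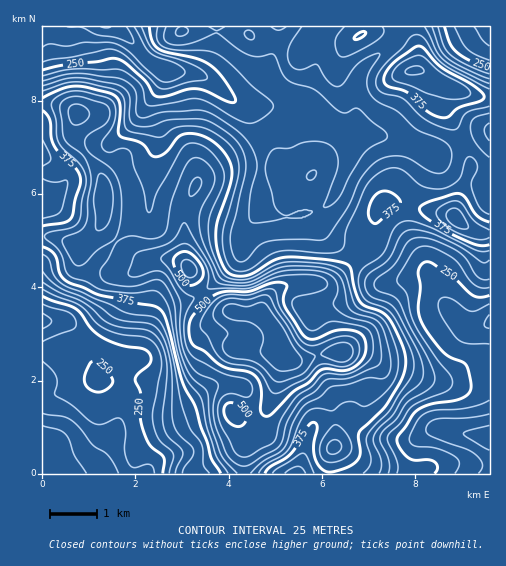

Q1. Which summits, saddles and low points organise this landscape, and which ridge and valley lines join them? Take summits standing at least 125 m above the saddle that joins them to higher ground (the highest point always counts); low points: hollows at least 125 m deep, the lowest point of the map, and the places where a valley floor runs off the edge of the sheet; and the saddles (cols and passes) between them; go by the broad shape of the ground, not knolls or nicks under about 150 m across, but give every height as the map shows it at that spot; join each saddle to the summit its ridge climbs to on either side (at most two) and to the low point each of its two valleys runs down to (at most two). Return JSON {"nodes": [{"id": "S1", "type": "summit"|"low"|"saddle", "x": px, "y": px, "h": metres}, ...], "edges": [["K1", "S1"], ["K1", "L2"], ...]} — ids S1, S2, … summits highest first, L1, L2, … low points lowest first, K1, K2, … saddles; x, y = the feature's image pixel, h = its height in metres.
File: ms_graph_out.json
{"nodes": [
{"id": "S1", "type": "summit", "x": 281, "y": 345, "h": 597},
{"id": "L1", "type": "low", "x": 106, "y": 27, "h": 148},
{"id": "L2", "type": "low", "x": 43, "y": 444, "h": 157},
{"id": "L3", "type": "low", "x": 489, "y": 438, "h": 159},
{"id": "L4", "type": "low", "x": 489, "y": 27, "h": 184},
{"id": "K1", "type": "saddle", "x": 43, "y": 237, "h": 398},
{"id": "K2", "type": "saddle", "x": 358, "y": 258, "h": 365},
{"id": "K3", "type": "saddle", "x": 415, "y": 27, "h": 336}],
"edges": [["K1", "S1"], ["K1", "L1"], ["K1", "L2"], ["K2", "S1"], ["K2", "L1"], ["K2", "L3"], ["K3", "S1"], ["K3", "L1"], ["K3", "L4"]]}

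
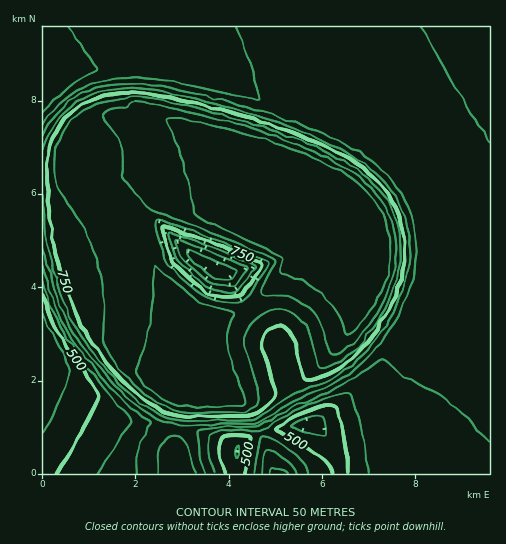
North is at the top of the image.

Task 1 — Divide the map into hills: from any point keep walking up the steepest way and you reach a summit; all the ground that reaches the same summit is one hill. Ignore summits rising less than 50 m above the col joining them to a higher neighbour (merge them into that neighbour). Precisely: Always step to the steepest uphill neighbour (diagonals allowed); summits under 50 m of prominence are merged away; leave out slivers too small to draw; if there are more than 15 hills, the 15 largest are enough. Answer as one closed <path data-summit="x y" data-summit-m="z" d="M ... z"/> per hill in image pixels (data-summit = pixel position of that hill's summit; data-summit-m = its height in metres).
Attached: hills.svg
<path data-summit="367 212" data-summit-m="946" d="M489 26l-446 0-1 240 22-6 21-10 32-12 47-9 24 23 26 17 12 3 28 44 25 27 11 45 16 34 10 3 16 17 8 13 4 19 145 0z"/><path data-summit="202 380" data-summit-m="898" d="M164 229l-47 9-32 12-21 10-22 7 0 118 41 15 46 23 14 0 47 7 24 7 23 13 1-5 4-4 8-3 29-10 27-4-5-16-11-20-11-45-25-27-28-44-12-3-26-17z"/><path data-summit="278 473" data-summit-m="664" d="M313 424l-11 0-23 4-37 13-4 4-1 6-1 22 106 1 0-12-7-17-7-8z"/>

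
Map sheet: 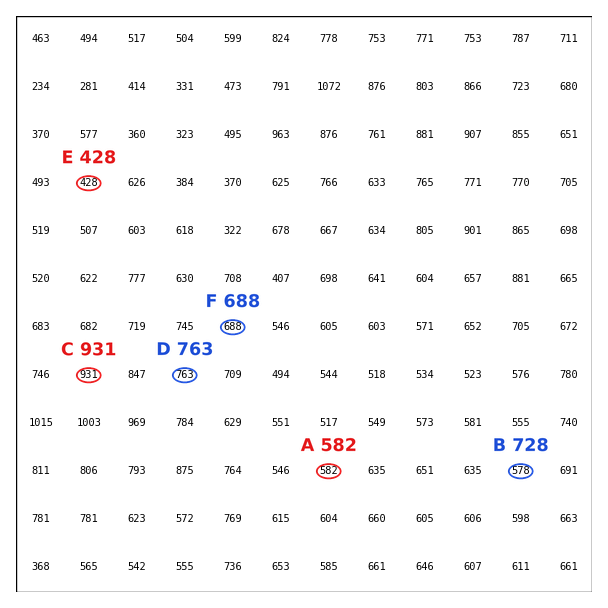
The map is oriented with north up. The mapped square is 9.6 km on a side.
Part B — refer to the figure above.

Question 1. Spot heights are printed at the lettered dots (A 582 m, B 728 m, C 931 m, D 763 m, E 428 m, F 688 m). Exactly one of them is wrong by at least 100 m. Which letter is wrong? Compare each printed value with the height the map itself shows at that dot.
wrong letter B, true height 578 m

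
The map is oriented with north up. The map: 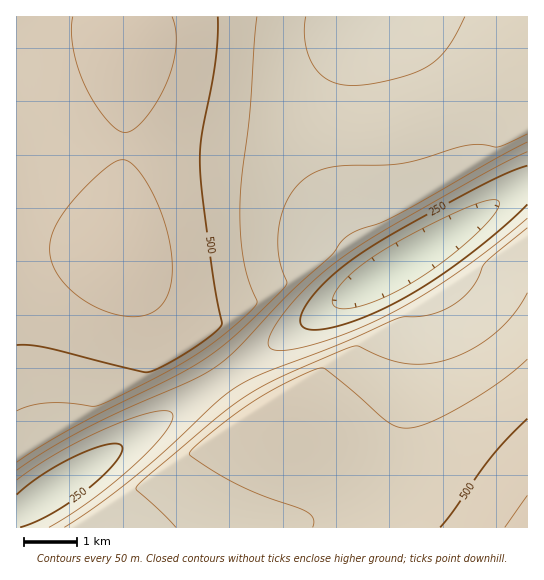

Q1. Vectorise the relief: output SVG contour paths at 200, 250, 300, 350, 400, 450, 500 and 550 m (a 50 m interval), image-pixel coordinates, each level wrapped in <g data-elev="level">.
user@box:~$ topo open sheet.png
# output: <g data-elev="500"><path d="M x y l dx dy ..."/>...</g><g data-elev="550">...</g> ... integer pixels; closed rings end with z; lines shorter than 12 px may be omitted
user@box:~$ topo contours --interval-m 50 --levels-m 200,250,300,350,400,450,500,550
<g data-elev="200"><path d="M342 309l-6-2-3-4 0-5 3-7 13-16 22-17 38-23 52-25 26-10 8 0 4 2 0 4-4 7-15 17-25 23-27 20-24 14-24 12-22 8z"/></g><g data-elev="250"><path d="M17 495l26-21 34-19 30-11 10 0 5 2-1 7-6 10-29 27-35 24-31 13"/><path d="M527 204l-27 26-37 29-34 24-32 19-35 16-29 9-22 3-6-2-4-3-1-6 2-6 11-18 19-20 24-18 39-24 72-40 35-18 25-9"/></g><g data-elev="300"><path d="M17 480l41-27 51-26 41-14 15-2 7 2 0 6-5 11-12 15-18 17-43 36-45 29"/><path d="M527 218l-35 29-38 28-36 23-34 19-39 17-38 12-26 5-8-1-4-4-1-5 3-8 16-24 22-24 27-23 25-17 33-20 94-54 39-19"/></g><g data-elev="350"><path d="M17 470l32-21 39-22 38-18 64-28 23-12 24-20 50-54 44-40 10-13 6-6 11-6 21-7 17-8 131-73"/><path d="M527 228l-41 34-4 5-5 14-7 9-9 9-12 8-20 8-26 2-8 2-57 26-77 29-26 14-18 14-48 45-33 28-38 30-34 22"/></g><g data-elev="400"><path d="M17 462l25-17 35-19 96-49 28-15 32-24 44-43 10-12-6-18-3-15 0-17 3-16 5-14 6-10 7-10 10-7 12-6 14-4 52-1 19-2 61-18 14-1 17 3 29-13"/><path d="M527 293l-13 21-17 17-20 15-23 11-24 6-23 1-18-5-30-13-5 0-72 30-39 22-30 23-68 57-9 9 1 3 22 20 17 17"/><path d="M465 17l-18 31-9 11-11 8-14 6-19 6-23 5-18 2-12-2-11-3-8-6-7-8-6-11-4-13-1-13 2-13"/></g><g data-elev="450"><path d="M17 411l13-5 15-3 21 0 27 3 14-4 56-28 35-21 32-23 26-25 1-4-8-20-5-20-3-23-1-25 2-35 8-68 7-93"/><path d="M527 359l-28 23-36 23-33 17-12 4-11 2-9-1-9-4-62-53-4-2-5 1-33 14-32 19-35 25-28 24-1 3 3 3 41 25 26 12 48 18 7 7-1 8"/></g><g data-elev="500"><path d="M527 419l-37 39-37 53-13 16"/><path d="M17 345l13 0 16 3 101 24 14-5 26-14 23-16 11-11 1-4-8-37-10-74-4-49 2-28 14-75 2-42"/></g><g data-elev="550"><path d="M527 495l-22 32"/><path d="M131 317l10-1 9-2 7-4 6-7 7-17 2-24-6-33-12-33-8-15-9-13-8-7-7-1-8 2-13 10-18 17-15 17-14 24-4 11 0 10 2 11 4 11 8 10 11 11 14 9 13 7 15 5z"/><path d="M73 17l-2 13 2 17 4 19 7 17 9 18 12 16 10 11 10 4 9-3 12-12 12-17 9-19 6-18 3-17 0-16-4-13"/></g>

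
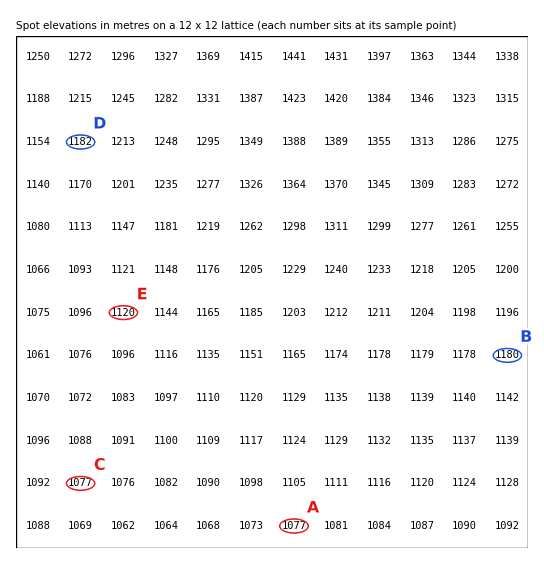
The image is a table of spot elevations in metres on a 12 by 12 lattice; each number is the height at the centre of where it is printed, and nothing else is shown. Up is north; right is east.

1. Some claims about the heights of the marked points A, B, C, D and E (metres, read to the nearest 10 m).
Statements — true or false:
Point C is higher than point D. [false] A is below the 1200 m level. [true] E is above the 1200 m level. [false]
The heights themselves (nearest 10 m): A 1080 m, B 1180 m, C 1080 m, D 1180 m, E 1120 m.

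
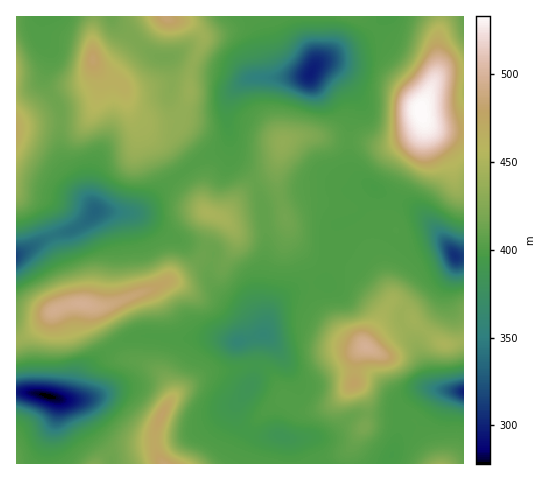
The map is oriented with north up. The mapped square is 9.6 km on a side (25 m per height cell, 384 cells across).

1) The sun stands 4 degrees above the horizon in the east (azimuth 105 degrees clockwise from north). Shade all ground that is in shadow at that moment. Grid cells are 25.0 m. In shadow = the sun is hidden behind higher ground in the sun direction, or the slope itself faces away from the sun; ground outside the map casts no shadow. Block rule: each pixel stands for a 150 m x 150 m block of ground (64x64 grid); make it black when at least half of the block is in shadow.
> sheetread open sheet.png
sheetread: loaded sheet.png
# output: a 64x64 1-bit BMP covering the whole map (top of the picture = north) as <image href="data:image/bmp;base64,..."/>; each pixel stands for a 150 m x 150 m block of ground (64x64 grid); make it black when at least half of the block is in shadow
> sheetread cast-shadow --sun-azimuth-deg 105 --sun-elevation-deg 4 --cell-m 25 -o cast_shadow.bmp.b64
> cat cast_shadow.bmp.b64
<image width="64" height="64" href="data:image/bmp;base64,Qk0+AgAAAAAAAD4AAAAoAAAAQAAAAEAAAAABAAEAAAAAAAACAAATCwAAEwsAAAIAAAAAAAAA////AAAAAAAAAHAAAAAAIAAB4AAAAAAAAAPgAAAAAAADA+AAAAAAAAeH4AAAAAAAB+/wAAAAAAAH//AAAAAAAAf/+AAAAAAAD//4AAAAAAA///wAABwAAD///AAAPgAAA/54AAB+AAAAAAAAAH8AAAAAAAAAfgAAAAAAAAB+AAAAAAAAAH4AAAAAAAAA/wAAAAAAAAP/AAAAAAAAB/+AAMAAAAAG/4AA4AAAAAR/gADwAAAAAAHAAPAAAAAAAeAA+AAAAAAA4AD+AAAAAAAwAP8AAAAAABAA/wHwAAAAAAHwAPgAAAAAAfgA/AAAAAAB/AAYAAAAAAD8AAAAAAAAAAHgAAAAAAAAAfgAAAAAAAAAeAAAAAAAAAAIMAAAAAAAAAAwgAAAAAAAAAHAAAAAAAAAAcAAAAAAAAAAwAAAAAAAAAAAAAAAAAAAAAAAAAAAAAAAAAAAAAAAAAAAAAAAAAACAAAAAAAAAAYAAAAABwAAAgAAAAA/AAAAAAAAAH8AAAAAAAAB/wAAgAAAAAP/AAGAAAAAA/8AAcAAAAAH/wABwAAAAB//AACAAAAAf/+AAQAAAAD//8ADgAAAAf//wAfAAAAD///gB8AAAAH//+APwAAAAP//8A/gAAAAf//wH+AAAAB///AP4AAAAA8f8AfgAAAAAA/wA+AwAAAAB/AAwHAAAAAD8A=="/>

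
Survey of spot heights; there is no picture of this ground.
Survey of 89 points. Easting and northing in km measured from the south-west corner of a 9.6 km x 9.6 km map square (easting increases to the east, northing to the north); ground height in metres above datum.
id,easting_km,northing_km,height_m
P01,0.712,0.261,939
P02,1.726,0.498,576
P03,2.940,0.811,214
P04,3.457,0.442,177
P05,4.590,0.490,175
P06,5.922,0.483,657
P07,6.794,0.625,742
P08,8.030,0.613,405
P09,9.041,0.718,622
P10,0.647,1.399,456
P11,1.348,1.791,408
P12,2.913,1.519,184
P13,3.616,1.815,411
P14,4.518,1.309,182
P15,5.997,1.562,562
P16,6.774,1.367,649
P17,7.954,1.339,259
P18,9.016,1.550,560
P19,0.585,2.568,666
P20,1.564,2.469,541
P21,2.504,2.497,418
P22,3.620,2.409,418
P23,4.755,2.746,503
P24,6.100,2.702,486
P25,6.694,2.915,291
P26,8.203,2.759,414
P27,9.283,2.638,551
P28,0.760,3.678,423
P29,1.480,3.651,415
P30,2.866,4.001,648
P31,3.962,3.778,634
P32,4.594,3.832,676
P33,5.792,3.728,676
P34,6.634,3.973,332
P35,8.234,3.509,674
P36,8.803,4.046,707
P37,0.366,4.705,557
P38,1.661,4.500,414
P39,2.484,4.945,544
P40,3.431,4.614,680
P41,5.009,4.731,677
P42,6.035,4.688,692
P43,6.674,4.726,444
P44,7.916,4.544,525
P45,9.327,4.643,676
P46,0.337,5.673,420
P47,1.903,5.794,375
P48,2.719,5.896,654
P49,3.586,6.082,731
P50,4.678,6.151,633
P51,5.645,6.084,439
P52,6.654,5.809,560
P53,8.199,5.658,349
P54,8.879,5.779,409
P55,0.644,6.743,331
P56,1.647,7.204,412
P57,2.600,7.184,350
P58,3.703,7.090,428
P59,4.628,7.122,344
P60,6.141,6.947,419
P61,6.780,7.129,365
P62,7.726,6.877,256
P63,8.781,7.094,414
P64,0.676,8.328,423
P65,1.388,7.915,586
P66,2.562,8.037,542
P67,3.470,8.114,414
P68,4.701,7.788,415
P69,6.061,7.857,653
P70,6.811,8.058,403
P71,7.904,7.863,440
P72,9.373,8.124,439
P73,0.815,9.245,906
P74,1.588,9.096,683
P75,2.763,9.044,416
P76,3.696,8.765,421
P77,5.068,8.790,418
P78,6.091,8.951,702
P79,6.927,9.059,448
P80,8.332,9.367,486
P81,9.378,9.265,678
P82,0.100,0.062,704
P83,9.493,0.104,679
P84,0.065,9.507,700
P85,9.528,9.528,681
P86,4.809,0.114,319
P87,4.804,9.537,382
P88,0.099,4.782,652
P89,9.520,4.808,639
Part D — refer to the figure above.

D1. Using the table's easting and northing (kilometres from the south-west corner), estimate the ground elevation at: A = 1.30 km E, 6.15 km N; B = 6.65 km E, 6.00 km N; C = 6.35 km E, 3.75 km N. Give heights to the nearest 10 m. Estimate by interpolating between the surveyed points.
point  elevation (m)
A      460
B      570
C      410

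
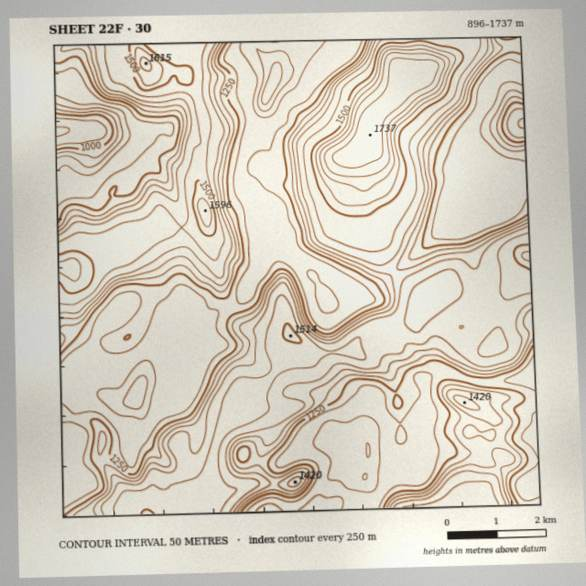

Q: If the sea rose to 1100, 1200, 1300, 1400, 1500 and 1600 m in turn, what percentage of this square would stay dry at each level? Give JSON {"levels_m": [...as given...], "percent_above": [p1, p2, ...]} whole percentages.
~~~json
{"levels_m": [1100, 1200, 1300, 1400, 1500, 1600], "percent_above": [97, 69, 50, 36, 8, 4]}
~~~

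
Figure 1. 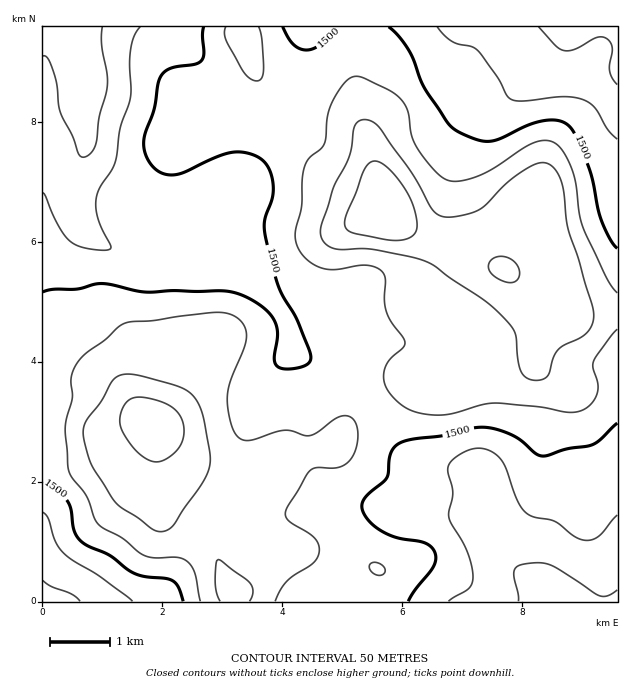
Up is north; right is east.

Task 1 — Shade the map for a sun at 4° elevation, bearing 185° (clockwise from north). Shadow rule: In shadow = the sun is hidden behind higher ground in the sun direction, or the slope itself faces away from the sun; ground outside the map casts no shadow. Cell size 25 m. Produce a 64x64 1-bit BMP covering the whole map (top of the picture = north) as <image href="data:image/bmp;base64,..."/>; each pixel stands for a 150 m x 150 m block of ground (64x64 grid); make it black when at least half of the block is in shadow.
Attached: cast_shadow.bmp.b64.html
<image width="64" height="64" href="data:image/bmp;base64,Qk0+AgAAAAAAAD4AAAAoAAAAQAAAAEAAAAABAAEAAAAAAAACAAATCwAAEwsAAAIAAAAAAAAA////AAAAAAAAAAAAAAAAAAAAAAAAAAAAAAACAAAAAAAAAAcAAAAAAAAABwAAAAAAAAACAA+AAAAAAAAAH/AAAAAAAAAf/AAAAAAAAA/8AAAAAAAAD/AAAAAAAAAAAAAAAAAAAAAAAAAAAAAAAAAAAAAAAAAAAAAAAAAAAAAAAAAAAAAAAAAAAAAAAAAAAAAAAAAAAAAAAAAAAAAAAAAAAAAAAAAAAAAABAEAAAAAAAAOD4AAAAAAAAZ/gAAAAAAAAP+AAAAAAAAA/4AAAAAAAAD/AAAAAAAAAf8AAAAAAAAB/wAAAAAAAAD+AAAAAAAAAH4AAAAAAAAAf/gAAAAAAAB//wAAAAAAOP//gAAAAAD4//8AAAAAAPn//wAAAAAA8///AAAAAAD3//8AAAAAA3///gAAAAAHH//+AAAAPA8f//wAAAB8Hx4f+AAAAHgfCAAAAAAAOB4AAAAAABwAHgAAAAAAfwAcAAAAAAD/gAwAAAAAAf/gAAAAAAAD///AAAAAAAP///AAAAAAB///8AAAAAAP///wAAAAAA////AAAAAAD///8AAAAAAH8//wAAAAAB/h//AAAAAAH+H/8AAAAAA/4P/8AAAAAB/wf/8AAAAAH+A//gADgAAP4B/8AAOAAAfgH/gAB4AAA8Af8AADgAADwA/wAAMAAAHAD/AAAAAAAIAP8A=="/>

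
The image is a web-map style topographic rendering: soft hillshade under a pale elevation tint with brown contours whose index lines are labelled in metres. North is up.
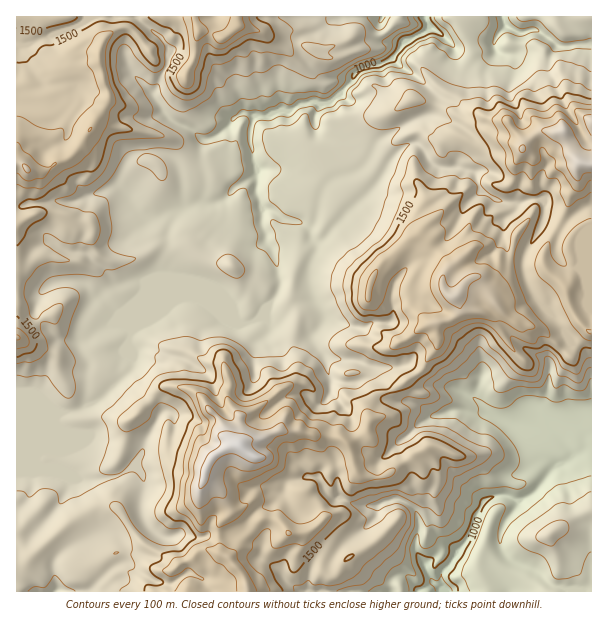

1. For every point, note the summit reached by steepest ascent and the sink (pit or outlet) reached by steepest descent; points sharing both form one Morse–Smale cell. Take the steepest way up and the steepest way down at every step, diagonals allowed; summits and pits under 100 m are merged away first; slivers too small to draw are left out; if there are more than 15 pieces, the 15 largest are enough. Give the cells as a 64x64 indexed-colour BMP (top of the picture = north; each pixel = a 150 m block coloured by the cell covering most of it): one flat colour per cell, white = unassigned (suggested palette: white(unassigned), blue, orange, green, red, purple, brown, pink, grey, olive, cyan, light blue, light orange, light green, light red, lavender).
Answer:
<image width="64" height="64" href="data:image/bmp;base64,Qk12CAAAAAAAAHYAAAAoAAAAQAAAAEAAAAABAAQAAAAAAAAIAAATCwAAEwsAABAAAAAAAAAA////ALR3HwAOf/8ALKAsACgn1gC9Z5QAS1aMAMJ34wB/f38AIr28AM++FwDox64AeLv/AIrfmACWmP8A1bDFAKqqqqqqqqqqqqMzMzMzMzMzMzMzMzMzN3d3d3d3d3d3qqqqqqqqqqqqozMzMzMzMzMzMzMzMzM3d3d3d3d3d3eqqqqqqqqqqqozMzMzMzMzMzMzMzMzMzN3d3d3d3d3dxqqqqqqqqqqoRMzMzMzMzMzMzMzMzMzM3d3d3d3d3d3EaqqqqqqqqERERMzMzMzMzMzMzMzMzMzN3d3d3d3d3cRGqqqqqqqERERERMzMzMzMzMzMzMzMzMzd3d3d3d3dxERGqqqqqEREREREzMzMzMzMzMzMzMzMzN3d3d3d3d3ERERqqqqERERERETMzMzMzMzMzMzMzMzMzd3d3d3d3cRERERqqoREREREREzMzMzMzMzMzMzMzMzN3d3d3d3dxERERERERERERERETMzMzMzMzMzMzMzMzMzd3d3d3d3ERERERERERERERETMzMzMzMzMzMzMzMzMzM3czd3d3cRERERERERERERETMzMzMzMzMzMzMzMzMzMzMzM3d3dxERERERERERERETMzMzMzMzMzMzMzMzMzMzMzMzN3d3ERERERERERERERMzMzMzMzMzMzMzMzMzMzMzMzMzd3cRERERERERERERETMzMzMzMzMzMzMzMzMzMzMzMzM3dxEREREREREREREREzMzMzMzMzMzMzMzMzMzMzMzMzNXEREREREREREREREREzMzMzMzMzMzMzMzMzMzMzMzNVARERERERERERERERERETMzMREREzMzMzMzMzMzMzNVVRERERERERERERERERERERERERETMzMzMzMzMzMzNVVVERERERERERERERERERERERERERMzMzMzMzM1VVVVVVW7u7uxEREREREREREREREREREREzMzNVVVVVVVVVVVVbu7u7shERERERERERERERERERERM1VVVVVVVVVVVVVVu7u7uyIREREREREREREREREREREUVVVVVVVVVVVVVVW7u7u7IiERERERERERERERERERERRFVVVVVVVVVVVVVbu7u7siIhERERERERERERERERERRERFVVVVVVVVVVVVu7u7uyIiIREREREREREREREREURERERVVVVVVVVVVVW7u7u7IiIhEREREREREREREURERERERFVVVVVVVVVVXLu7u7siIiEREREREREREREURERERERERVVVVVVVVVXMu7siIiIiIRERERERERERERRERERERERFVVVVVVVVXMy7siIiIiIhEREREREREREREUREREREREVVVVVVVVVczLsiIiIiIiIhERERESIhERERRERERERFVVVVVVVVVczMuyIiIiIiIiIhERESIiIRERFERERERFVVVVVVVVVczMy7IiIiIiIiIiIREiIiIiERFEREREREVVVVVVVVVczMzLIiIiIiIiIiIiIiIiIiIREURERERERVVUVVRVVczMzMIiIiIiIiIiIiIiIiIiIhERRERERERERERFVERVzMzMwiIiIiIiIiIiIiIiIiIiERFEREREREREREREREDMzMzCIiIiIiIiIiIiIiIiIiIREUREREREREREREREQADMzMIiIiIiIiIiIiIiIiIiIhERREREREREREREREREAMzMwiIiIiIiIiIiIiIiIiIhERFEREREREREREREREQAzMzCIiIiIiIiIiIiIiIiIiEREWREREREREREREREREAMzMIiIiIiIiIiIiIiIiIiERERZkREREREREREREREQAzMwiIiIiIiIiIiIiIiIiIRERFmZEREREREREREREREAAzCIiIiIiIiIiIiIiIiIhEREWZmRERERERERERERERmAMIiIiIiIiIiIiIiESIiERERFmZkREREREREREZmRmYAAiIiIiIiIiIiIiIREiIREREWZmZERERERERGZmZmZmACIiIiIiIiIiIiIhERIhERERFmZmRERERERGZmZmZmYAIiIiIiIiIiIiIiERERERERERFmZkREREREZmZmZmZgAt3SIiIiIiIiIiIRERERERERERFmRERGZmZmZmZmZmYN3d3SIiIiIiIiIiIREREREREREWZkREZmZmZmZmZmaZ3d3d0iIiIiIiIiIiERERERERERFmZEZmZmZmZmZmZpkiIt3dIiIiIiIiKCIRERERERERERZmZmZmZmZmlmZpmSIiLd0iIiIiIiiIghERERERERERERZmZmZmZmmZmZmZIiIi3dIiIiIoiIiIEREREREREREREWZmZmZmmZmZmZkiIi3d3SIiIoiIiIiIiIEREREREREREWZmaZmZmZmZmSIiLd3dIiIiiIiIiIiIiIiO4RERERERFmaZmZmZmZmZIiIt3d0iIiiIiIiIiIiIiI7uERERERFmaZmZmZmZmZkiIiLd3SIiIoiIiIiIiIiIju7hERERFmZmmZmZmZmZmSIiIt3dIiIiiIiIiIiIiIiO7u4RERFmZmaZmZmZmZmZIiIiLdIiIiIoiIiIiIiIiO7u7u4RFmZmZpmZmZmZmZkiIiIiIiIiIiiIiIiIiIiI7u7u7u5mZmZmaZmZmZmZmSIiIiIiIiIiKIiIiIiIiI7gDu7u7uZmZmAJkACZmZmZIiIiIiIiIiKIiIiIiIgAAAAADu7gAGZmAAAAAJmf//8iIiIiIiIiKIiIAACIAAAAAAAAAAAAAAAAAAAP/////yIiIiIiIiKIiIgAAAAAAAAAAAAAAAAAAAAAAP//////"/>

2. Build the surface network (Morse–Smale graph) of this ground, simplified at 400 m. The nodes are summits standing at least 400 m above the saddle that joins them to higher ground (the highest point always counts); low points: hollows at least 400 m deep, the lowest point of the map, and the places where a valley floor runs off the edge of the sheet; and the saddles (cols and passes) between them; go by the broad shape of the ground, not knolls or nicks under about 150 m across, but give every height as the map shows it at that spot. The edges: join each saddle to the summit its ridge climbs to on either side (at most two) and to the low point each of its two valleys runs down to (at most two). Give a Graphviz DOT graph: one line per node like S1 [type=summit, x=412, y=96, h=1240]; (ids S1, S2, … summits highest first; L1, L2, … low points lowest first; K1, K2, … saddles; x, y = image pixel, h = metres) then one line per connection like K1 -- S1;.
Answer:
graph terrain {
  S1 [type=summit, x=239, y=446, h=1953];
  S2 [type=summit, x=27, y=170, h=1814];
  L1 [type=low, x=444, y=590, h=868];
  L2 [type=low, x=425, y=18, h=913];
  K1 [type=saddle, x=389, y=390, h=1504];
  K2 [type=saddle, x=71, y=411, h=1260];
  K1 -- S1;
  K1 -- L1;
  K1 -- L2;
  K2 -- S1;
  K2 -- S2;
  K2 -- L2;
}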